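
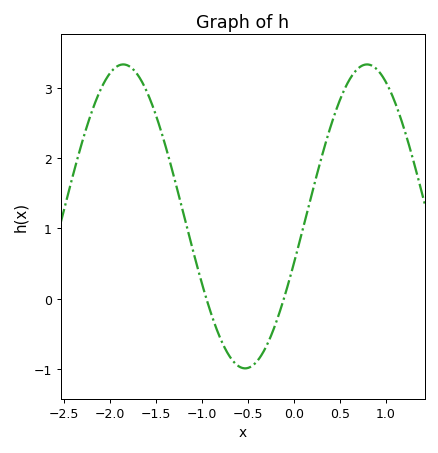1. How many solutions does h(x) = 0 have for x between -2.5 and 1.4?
2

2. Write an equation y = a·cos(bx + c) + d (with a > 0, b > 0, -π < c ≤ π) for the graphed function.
y = 2.16cos(2.37x - 1.88) + 1.17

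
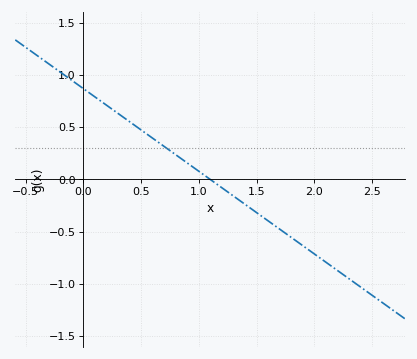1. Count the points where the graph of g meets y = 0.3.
1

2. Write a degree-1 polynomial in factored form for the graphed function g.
y = -0.79(x - 1.1)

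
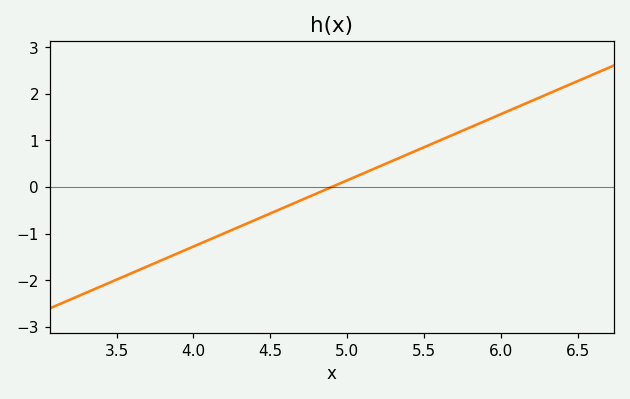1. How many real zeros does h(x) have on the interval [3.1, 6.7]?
1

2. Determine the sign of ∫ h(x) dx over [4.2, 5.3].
negative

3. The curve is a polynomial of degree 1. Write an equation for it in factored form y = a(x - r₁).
y = 1.42(x - 4.9)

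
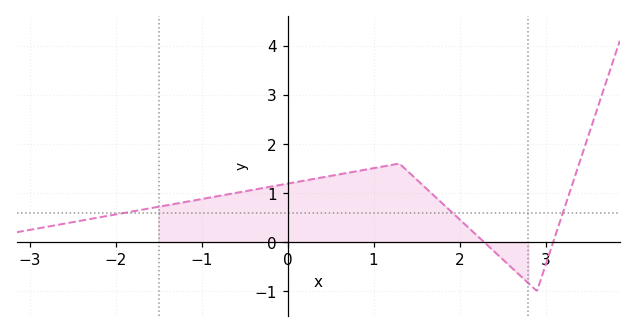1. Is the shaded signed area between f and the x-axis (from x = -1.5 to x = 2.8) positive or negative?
positive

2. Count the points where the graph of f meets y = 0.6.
3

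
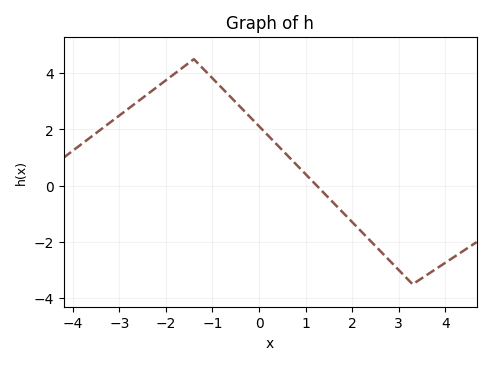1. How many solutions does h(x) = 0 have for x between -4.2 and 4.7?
1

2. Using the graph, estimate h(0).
2.12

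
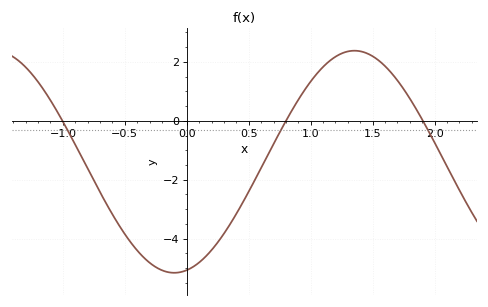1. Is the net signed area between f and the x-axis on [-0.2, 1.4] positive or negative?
negative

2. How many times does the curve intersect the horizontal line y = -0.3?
3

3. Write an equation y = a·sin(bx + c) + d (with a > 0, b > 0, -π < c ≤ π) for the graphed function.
y = 3.77sin(2.16x - 1.35) - 1.39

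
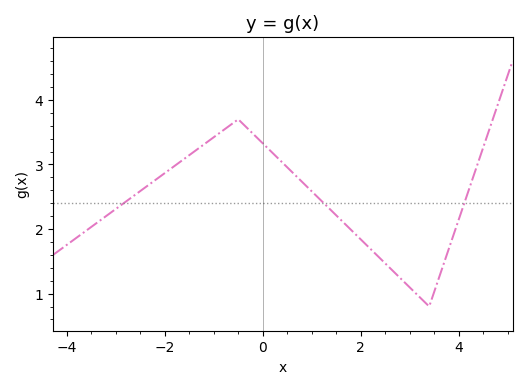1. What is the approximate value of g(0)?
3.33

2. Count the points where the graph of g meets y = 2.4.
3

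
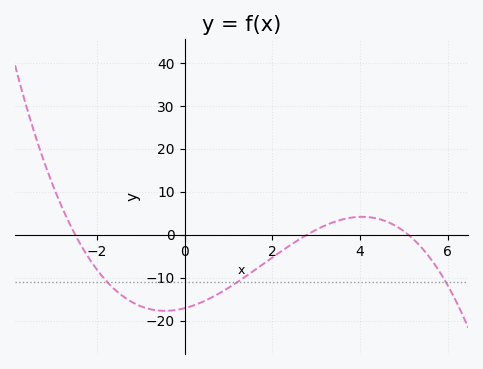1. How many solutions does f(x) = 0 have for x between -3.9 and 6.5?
3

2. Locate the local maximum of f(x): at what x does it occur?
4.05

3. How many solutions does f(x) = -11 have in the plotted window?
3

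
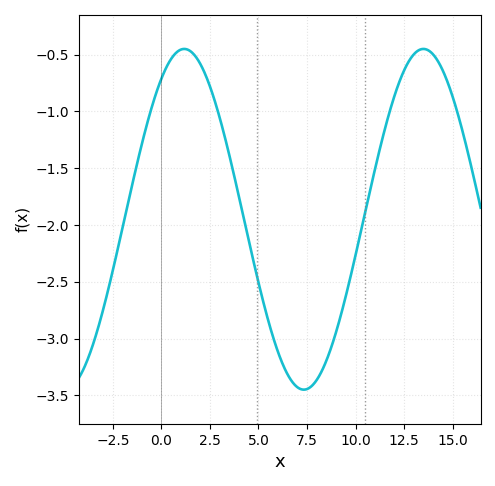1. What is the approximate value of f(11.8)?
-1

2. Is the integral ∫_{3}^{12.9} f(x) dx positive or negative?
negative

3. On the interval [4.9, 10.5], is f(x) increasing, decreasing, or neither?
neither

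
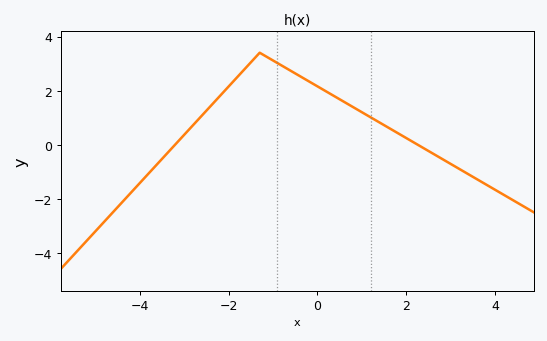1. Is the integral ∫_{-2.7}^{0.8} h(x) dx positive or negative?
positive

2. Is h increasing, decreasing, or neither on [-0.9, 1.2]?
decreasing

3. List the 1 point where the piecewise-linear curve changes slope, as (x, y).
(-1.3, 3.4)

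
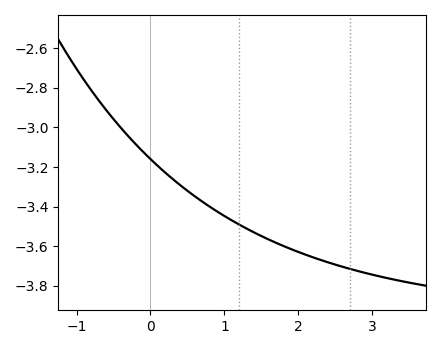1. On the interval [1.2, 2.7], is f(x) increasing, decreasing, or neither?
decreasing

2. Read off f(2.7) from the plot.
-3.72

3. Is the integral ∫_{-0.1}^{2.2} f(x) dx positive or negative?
negative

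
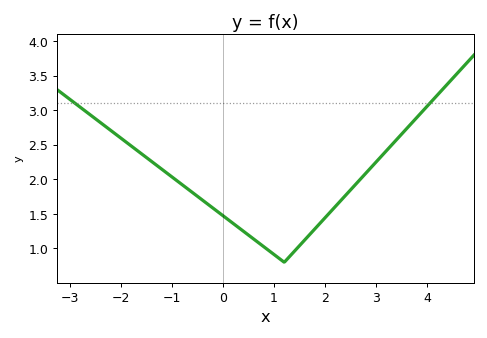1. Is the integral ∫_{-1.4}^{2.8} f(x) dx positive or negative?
positive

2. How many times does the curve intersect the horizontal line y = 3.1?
2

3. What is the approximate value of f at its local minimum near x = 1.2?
0.8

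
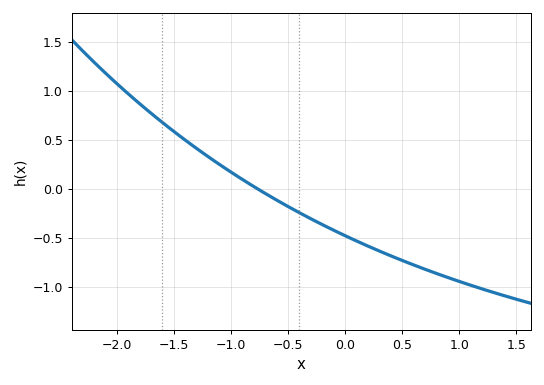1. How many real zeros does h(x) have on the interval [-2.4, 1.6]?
1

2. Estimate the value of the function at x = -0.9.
0.094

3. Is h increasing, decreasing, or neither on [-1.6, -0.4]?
decreasing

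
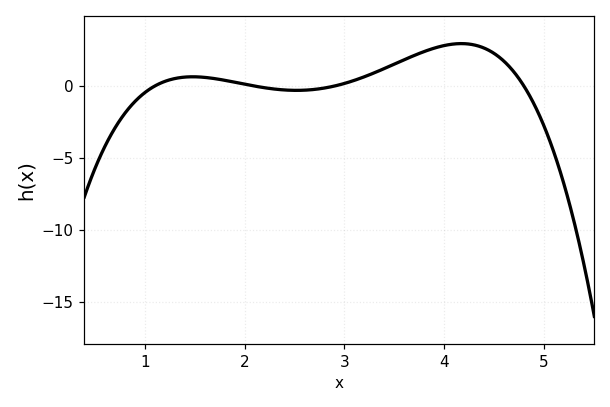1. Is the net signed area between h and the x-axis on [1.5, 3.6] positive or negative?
positive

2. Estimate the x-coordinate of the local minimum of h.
2.5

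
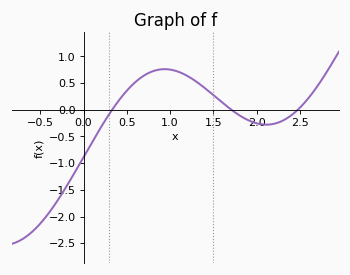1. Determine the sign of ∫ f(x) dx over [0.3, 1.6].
positive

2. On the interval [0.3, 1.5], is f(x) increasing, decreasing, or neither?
neither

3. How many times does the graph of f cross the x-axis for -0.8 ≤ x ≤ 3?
3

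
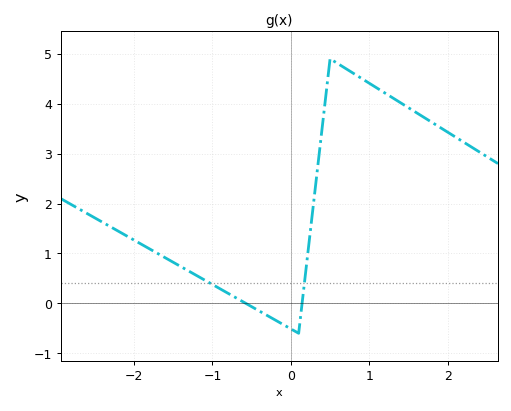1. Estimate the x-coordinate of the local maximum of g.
0.5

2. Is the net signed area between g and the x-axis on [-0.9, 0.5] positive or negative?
positive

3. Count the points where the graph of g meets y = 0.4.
2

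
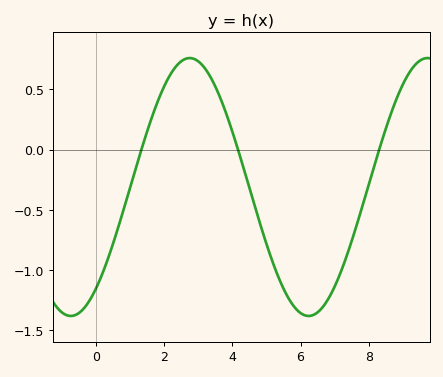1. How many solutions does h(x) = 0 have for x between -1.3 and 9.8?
3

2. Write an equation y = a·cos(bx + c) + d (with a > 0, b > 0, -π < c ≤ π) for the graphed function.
y = 1.07cos(0.9x - 2.47) - 0.31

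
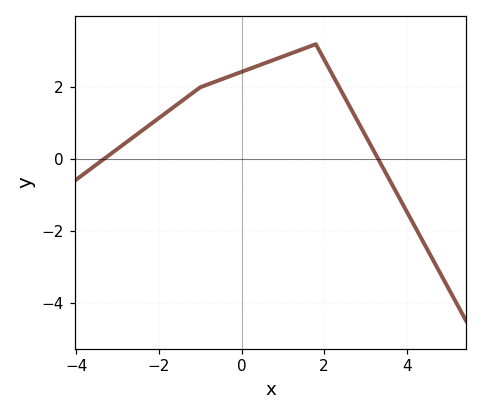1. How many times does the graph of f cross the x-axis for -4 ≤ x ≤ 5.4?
2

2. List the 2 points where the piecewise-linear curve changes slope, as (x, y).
(-1, 2); (1.8, 3.2)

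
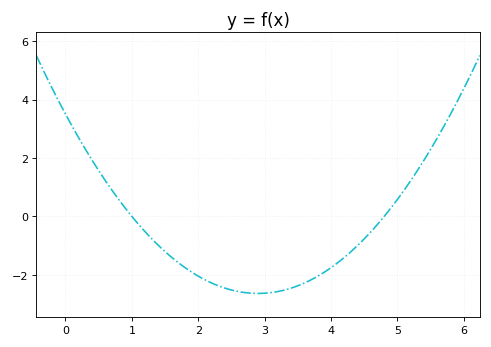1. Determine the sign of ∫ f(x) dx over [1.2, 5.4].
negative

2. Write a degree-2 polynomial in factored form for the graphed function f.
y = 0.73(x - 1)(x - 4.8)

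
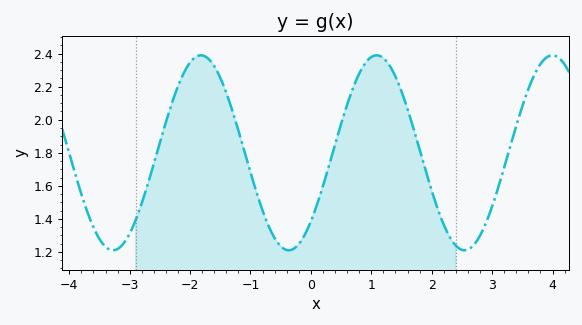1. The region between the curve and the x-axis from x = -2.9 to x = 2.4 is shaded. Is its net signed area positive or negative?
positive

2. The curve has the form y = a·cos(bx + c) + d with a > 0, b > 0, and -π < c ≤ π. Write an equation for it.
y = 0.59cos(2.16x - 2.35) + 1.8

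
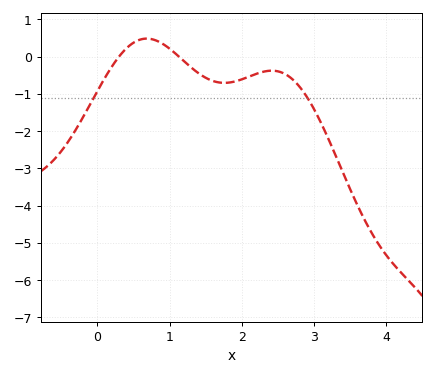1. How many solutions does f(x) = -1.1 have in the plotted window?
2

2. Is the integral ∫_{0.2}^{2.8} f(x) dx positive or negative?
negative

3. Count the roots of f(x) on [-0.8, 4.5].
2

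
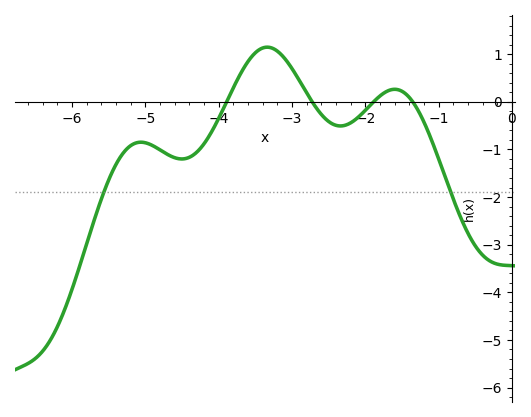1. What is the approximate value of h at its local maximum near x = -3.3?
1.1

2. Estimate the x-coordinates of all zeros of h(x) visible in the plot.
-3.9, -2.7, -1.9, -1.4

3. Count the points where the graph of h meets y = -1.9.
2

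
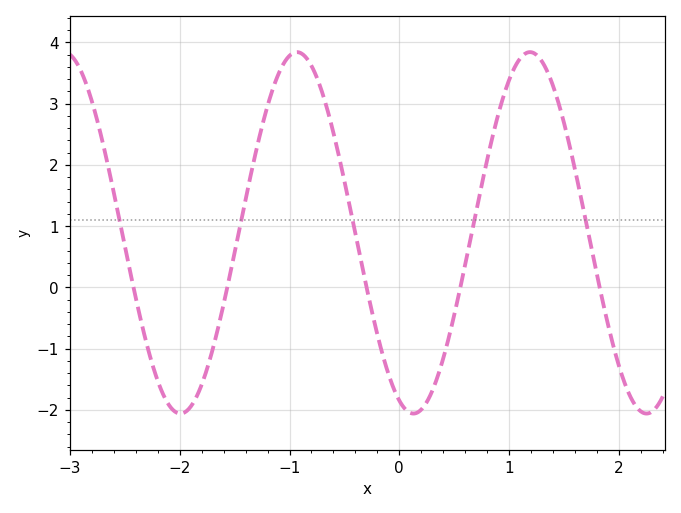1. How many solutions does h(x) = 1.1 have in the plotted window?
5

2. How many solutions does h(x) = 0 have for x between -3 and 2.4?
5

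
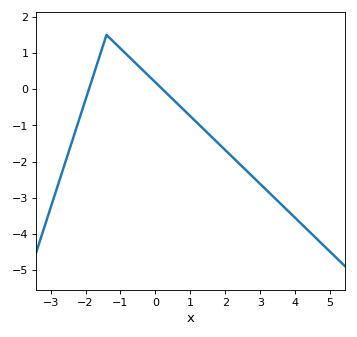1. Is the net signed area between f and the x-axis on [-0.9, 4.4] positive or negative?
negative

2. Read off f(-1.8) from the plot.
0.305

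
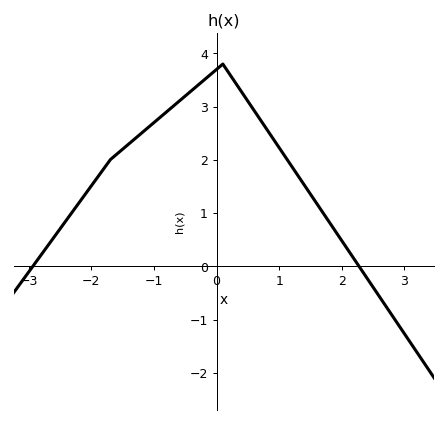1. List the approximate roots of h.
-2.93, 2.28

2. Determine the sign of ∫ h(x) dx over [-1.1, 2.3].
positive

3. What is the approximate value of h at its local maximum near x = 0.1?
3.8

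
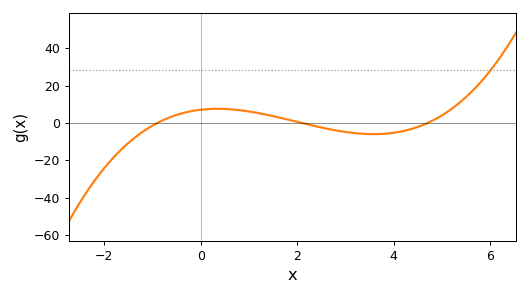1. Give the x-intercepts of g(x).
-0.8, 2.2, 4.8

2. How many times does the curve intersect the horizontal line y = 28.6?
1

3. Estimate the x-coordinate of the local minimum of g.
3.6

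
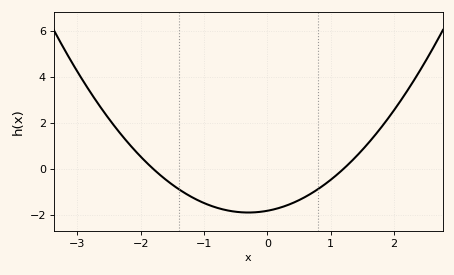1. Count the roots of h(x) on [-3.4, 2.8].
2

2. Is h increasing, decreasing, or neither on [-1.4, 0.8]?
neither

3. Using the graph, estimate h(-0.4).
-1.88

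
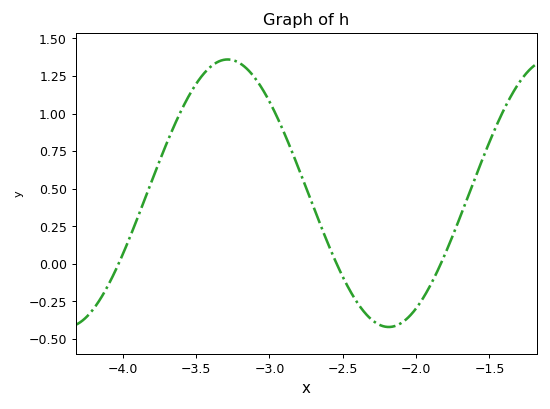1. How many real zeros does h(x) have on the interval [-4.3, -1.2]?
3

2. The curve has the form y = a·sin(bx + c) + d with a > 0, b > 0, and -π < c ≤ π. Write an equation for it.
y = 0.89sin(2.86x - 1.6) + 0.47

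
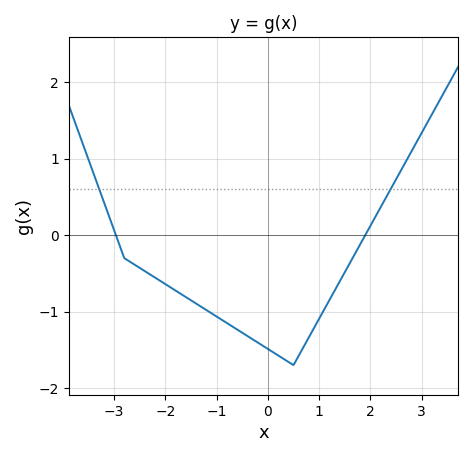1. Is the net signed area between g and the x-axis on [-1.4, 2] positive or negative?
negative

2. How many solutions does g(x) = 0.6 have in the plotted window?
2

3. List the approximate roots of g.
-3, 1.8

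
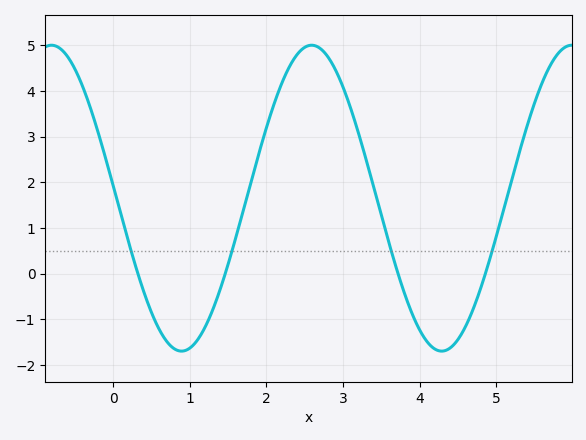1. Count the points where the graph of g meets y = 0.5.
4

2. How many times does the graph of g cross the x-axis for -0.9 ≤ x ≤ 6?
4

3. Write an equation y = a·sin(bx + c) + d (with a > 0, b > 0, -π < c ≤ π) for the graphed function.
y = 3.35sin(1.85x + 3.06) + 1.65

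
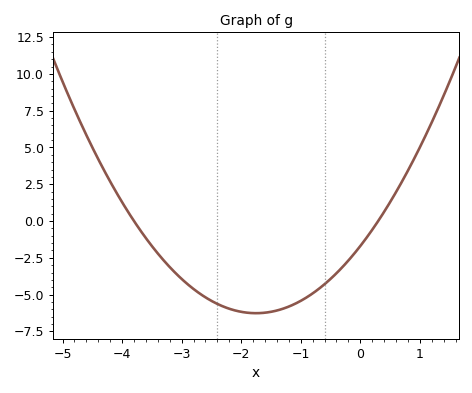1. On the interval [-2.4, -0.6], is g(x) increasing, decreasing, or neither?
neither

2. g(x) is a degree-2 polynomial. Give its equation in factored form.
y = 1.49(x + 3.8)(x - 0.3)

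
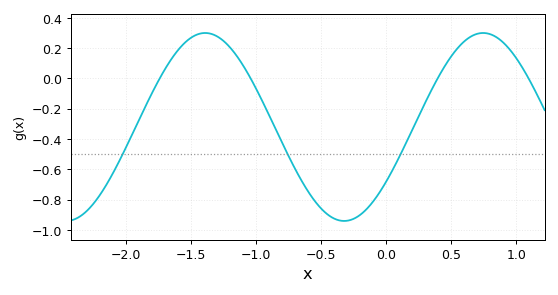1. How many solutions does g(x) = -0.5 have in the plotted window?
3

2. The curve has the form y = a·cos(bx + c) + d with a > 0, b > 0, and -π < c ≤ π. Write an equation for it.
y = 0.62cos(2.94x - 2.19) - 0.32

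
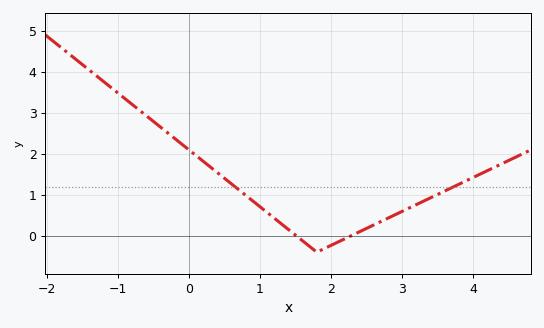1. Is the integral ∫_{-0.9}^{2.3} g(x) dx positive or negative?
positive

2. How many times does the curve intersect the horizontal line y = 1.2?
2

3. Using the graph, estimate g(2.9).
0.5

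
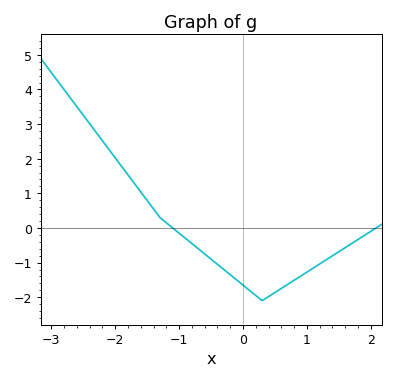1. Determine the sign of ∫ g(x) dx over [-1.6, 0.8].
negative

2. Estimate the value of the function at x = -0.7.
-0.6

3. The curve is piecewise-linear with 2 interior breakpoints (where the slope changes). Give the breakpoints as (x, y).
(-1.3, 0.3); (0.3, -2.1)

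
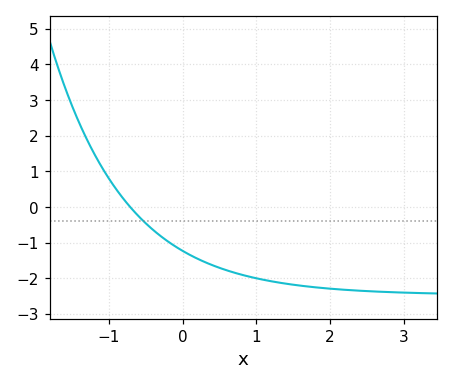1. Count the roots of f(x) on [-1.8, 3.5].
1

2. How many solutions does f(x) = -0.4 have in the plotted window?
1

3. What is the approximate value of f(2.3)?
-2.34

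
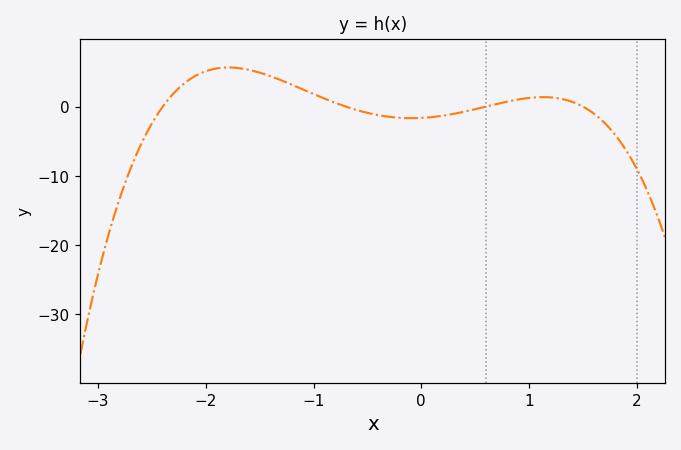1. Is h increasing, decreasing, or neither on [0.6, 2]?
neither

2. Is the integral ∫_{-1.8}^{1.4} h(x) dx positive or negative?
positive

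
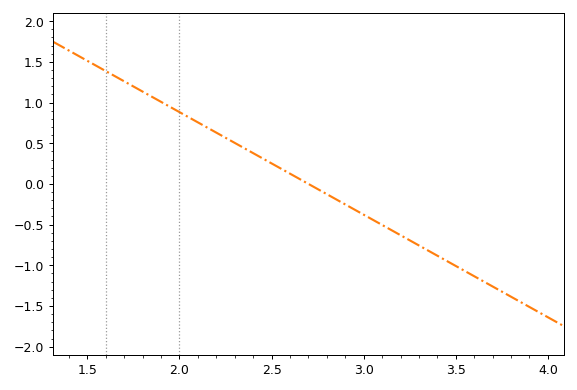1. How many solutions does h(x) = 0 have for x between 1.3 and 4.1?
1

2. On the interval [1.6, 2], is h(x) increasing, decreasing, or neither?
decreasing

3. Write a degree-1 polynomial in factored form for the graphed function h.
y = -1.26(x - 2.7)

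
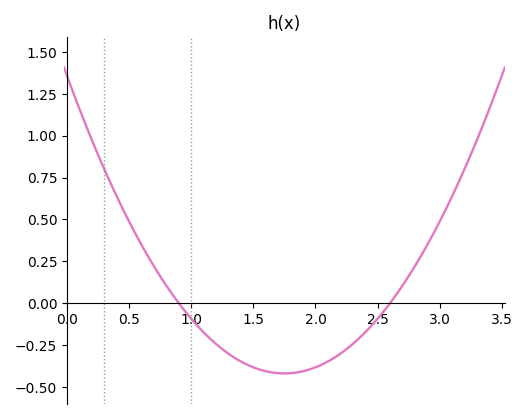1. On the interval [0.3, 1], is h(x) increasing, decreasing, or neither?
decreasing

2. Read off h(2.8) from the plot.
0.22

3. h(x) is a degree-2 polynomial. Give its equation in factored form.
y = 0.58(x - 0.9)(x - 2.6)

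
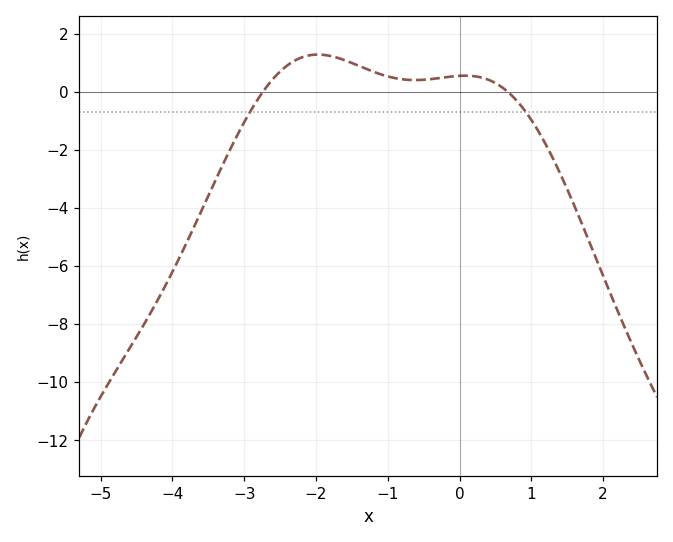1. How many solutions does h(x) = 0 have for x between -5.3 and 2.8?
2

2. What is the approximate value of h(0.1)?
0.56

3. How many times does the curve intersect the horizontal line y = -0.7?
2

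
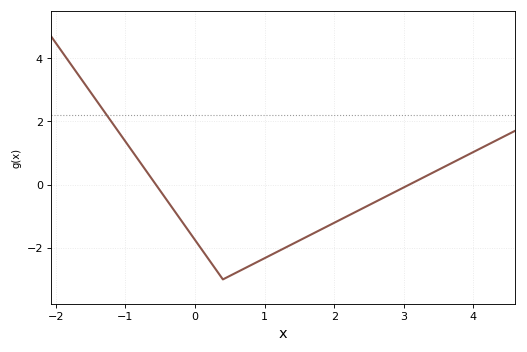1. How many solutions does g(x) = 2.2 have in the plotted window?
1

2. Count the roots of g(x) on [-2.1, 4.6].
2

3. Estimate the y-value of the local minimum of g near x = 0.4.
-3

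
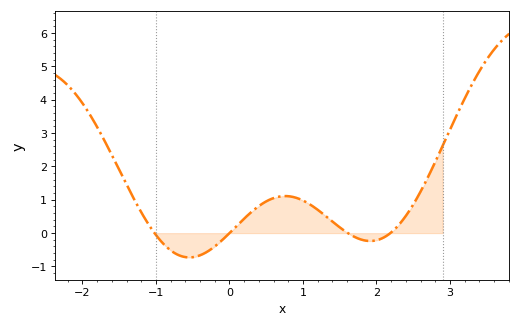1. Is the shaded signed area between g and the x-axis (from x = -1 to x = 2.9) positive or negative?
positive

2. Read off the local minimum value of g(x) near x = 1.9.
-0.2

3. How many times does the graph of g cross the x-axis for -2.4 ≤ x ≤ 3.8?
4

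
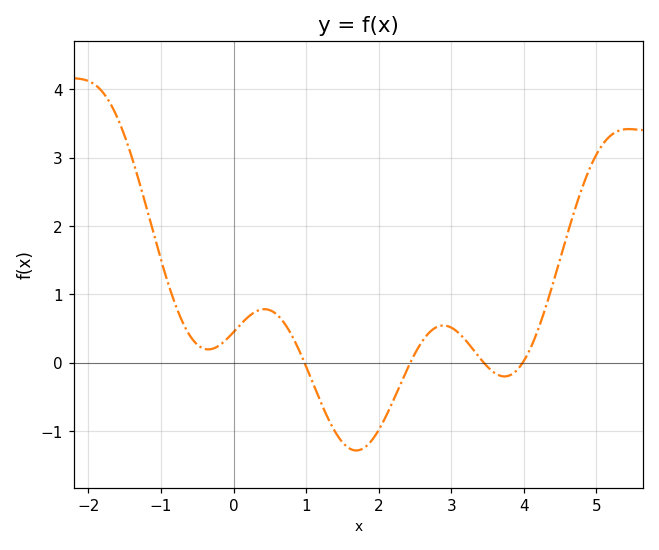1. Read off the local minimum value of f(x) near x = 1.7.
-1.3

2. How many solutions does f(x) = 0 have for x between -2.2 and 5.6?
4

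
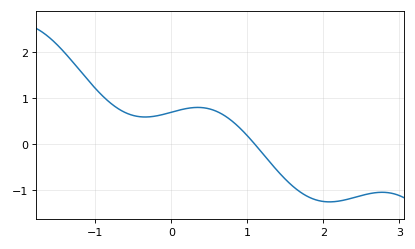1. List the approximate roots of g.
1.09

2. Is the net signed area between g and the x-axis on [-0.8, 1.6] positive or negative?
positive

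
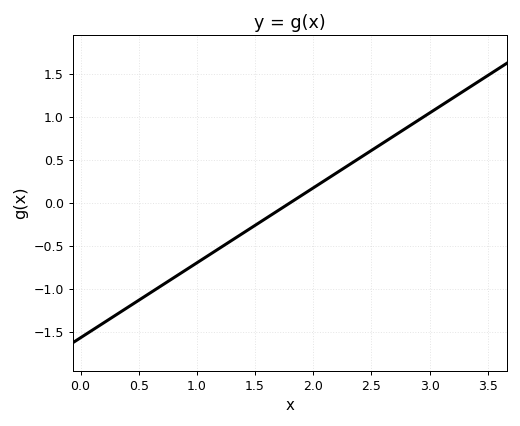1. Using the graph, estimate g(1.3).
-0.435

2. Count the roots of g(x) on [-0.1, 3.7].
1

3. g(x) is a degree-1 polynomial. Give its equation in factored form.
y = 0.87(x - 1.8)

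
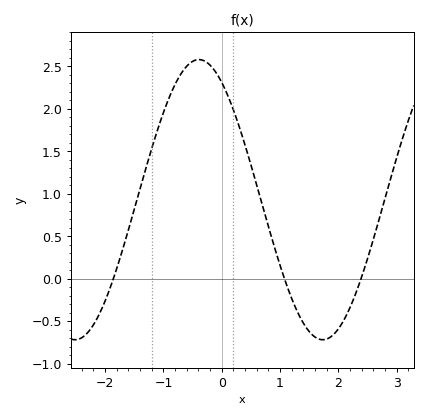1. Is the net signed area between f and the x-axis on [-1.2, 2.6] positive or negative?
positive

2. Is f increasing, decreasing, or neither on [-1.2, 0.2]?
neither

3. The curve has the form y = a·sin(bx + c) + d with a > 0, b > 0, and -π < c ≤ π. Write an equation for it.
y = 1.65sin(1.5x + 2.2) + 0.93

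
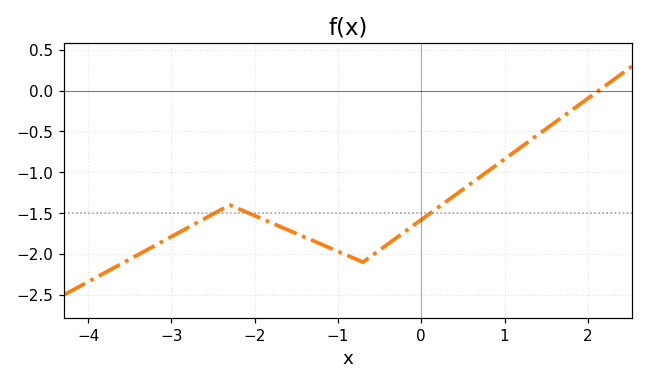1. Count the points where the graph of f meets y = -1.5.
3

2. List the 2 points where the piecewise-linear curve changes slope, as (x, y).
(-2.3, -1.4); (-0.7, -2.1)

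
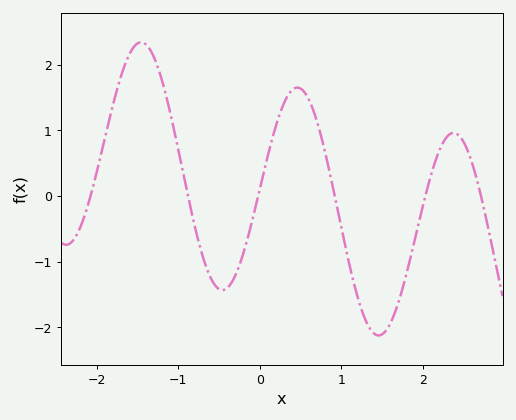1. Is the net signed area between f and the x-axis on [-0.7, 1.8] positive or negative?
negative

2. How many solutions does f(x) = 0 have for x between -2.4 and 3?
6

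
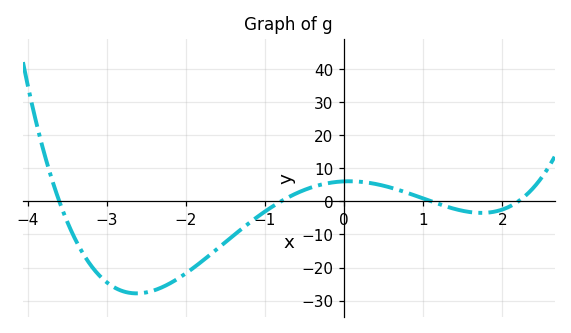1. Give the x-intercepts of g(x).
-3.6, -0.8, 1.1, 2.2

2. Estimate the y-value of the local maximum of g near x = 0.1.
6.09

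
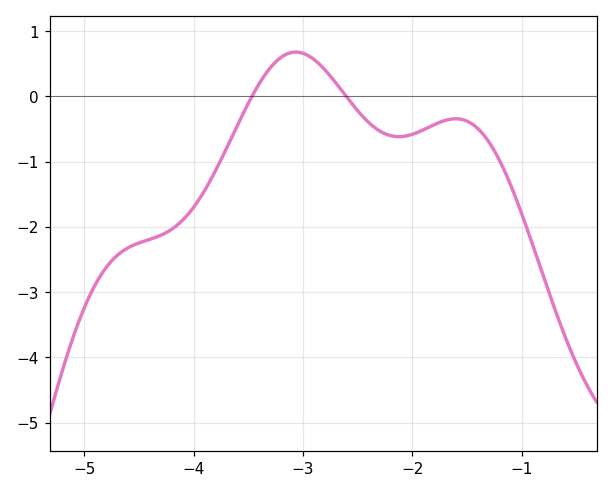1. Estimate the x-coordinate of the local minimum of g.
-2.1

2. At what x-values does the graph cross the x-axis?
-3.5, -2.6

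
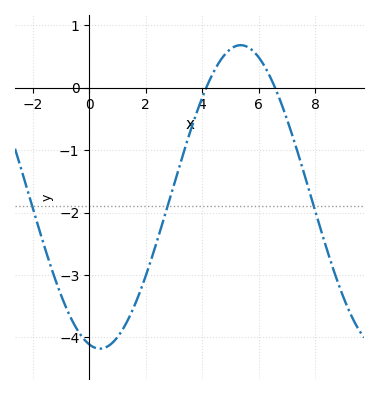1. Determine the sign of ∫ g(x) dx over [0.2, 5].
negative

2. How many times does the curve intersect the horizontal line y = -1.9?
3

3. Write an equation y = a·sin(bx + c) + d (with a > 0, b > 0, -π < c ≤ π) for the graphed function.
y = 2.43sin(0.63x - 1.8) - 1.75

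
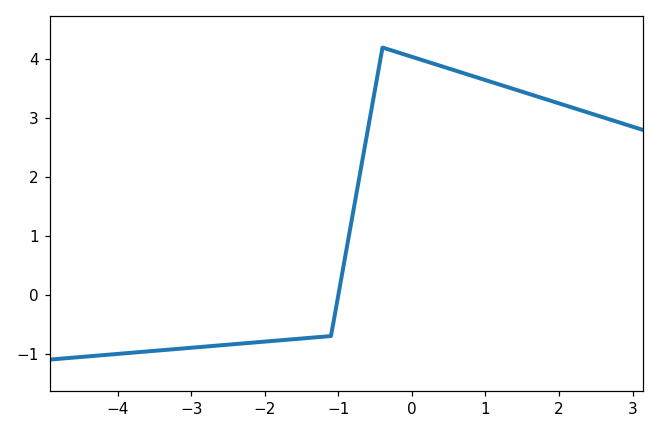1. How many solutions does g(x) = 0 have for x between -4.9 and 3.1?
1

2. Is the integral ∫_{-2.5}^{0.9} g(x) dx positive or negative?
positive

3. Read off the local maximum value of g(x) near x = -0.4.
4.2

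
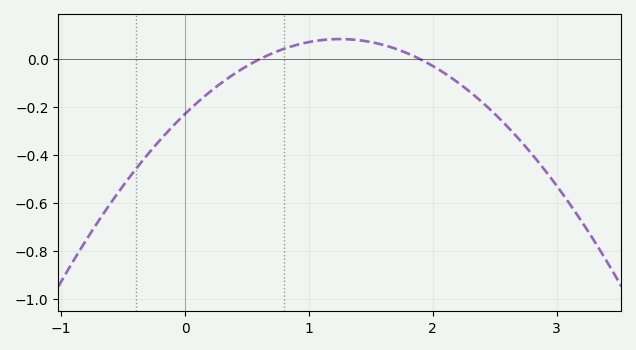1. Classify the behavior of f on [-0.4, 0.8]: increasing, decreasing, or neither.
increasing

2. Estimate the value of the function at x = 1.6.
0.06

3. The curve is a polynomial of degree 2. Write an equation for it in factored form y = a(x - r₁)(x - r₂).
y = -0.2(x - 0.6)(x - 1.9)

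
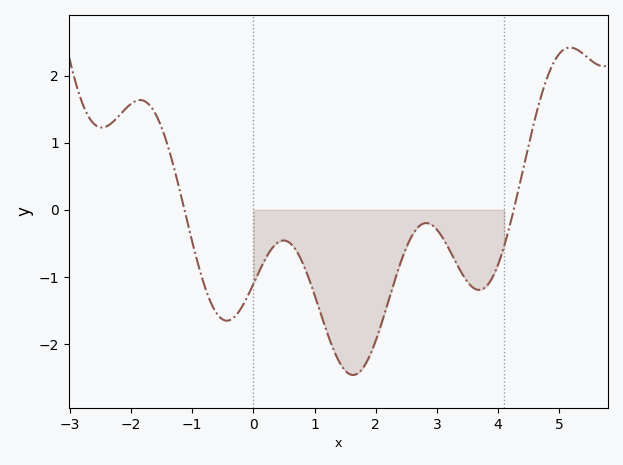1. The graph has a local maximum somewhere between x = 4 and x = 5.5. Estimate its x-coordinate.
5.17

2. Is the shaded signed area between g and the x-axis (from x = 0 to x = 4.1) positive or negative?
negative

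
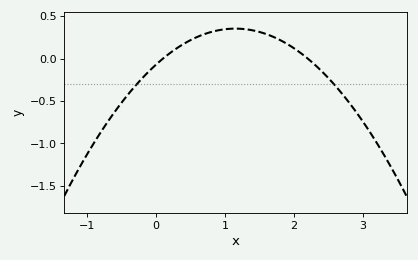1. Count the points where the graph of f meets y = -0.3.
2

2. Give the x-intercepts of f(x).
0.1, 2.2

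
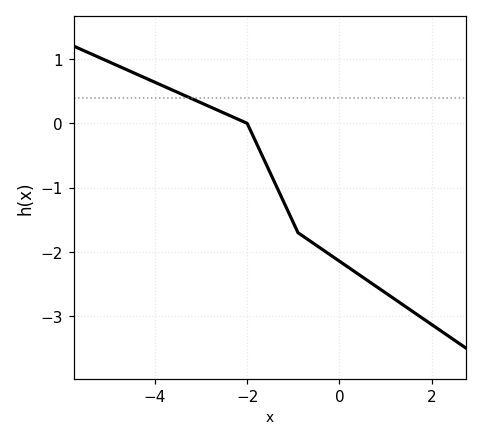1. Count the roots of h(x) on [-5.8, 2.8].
1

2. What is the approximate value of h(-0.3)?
-2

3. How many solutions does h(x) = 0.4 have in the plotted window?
1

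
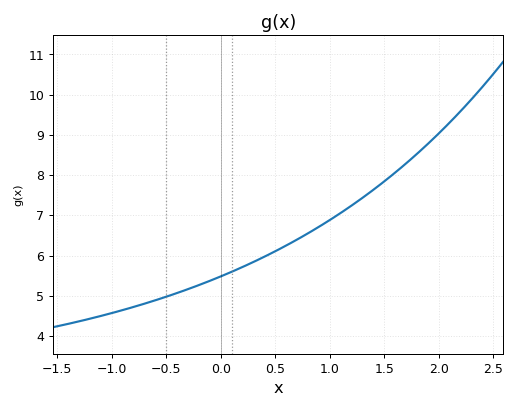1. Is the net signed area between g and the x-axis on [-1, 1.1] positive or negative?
positive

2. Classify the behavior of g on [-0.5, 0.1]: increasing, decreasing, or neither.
increasing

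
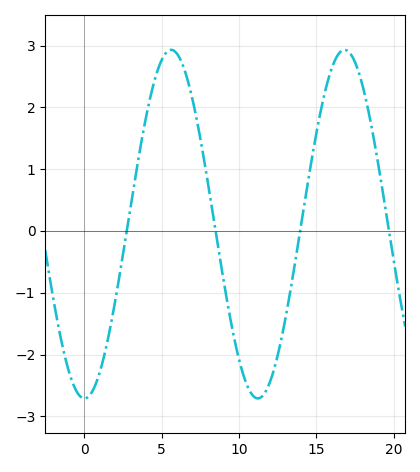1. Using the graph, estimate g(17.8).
2.52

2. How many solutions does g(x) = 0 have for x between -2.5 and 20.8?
4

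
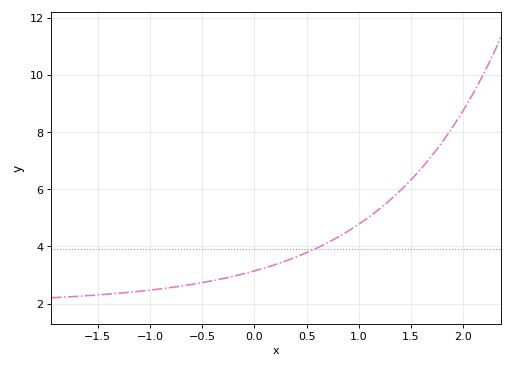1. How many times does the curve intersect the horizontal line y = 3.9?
1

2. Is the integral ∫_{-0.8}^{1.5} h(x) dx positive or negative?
positive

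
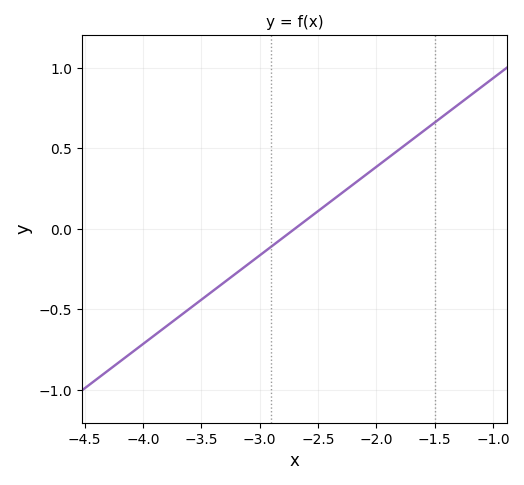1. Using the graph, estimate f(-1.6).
0.605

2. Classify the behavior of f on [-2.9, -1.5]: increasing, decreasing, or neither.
increasing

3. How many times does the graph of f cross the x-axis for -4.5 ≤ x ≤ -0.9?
1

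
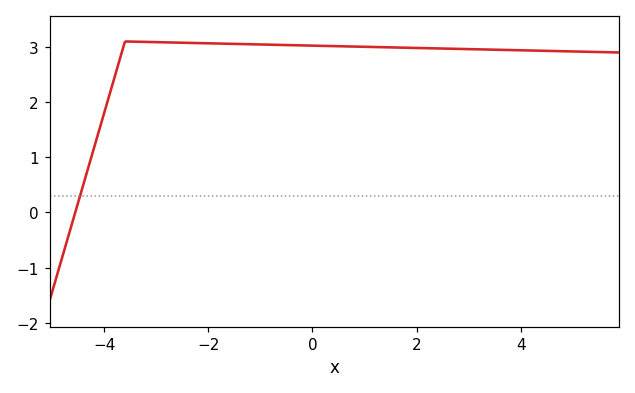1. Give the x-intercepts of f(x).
-4.6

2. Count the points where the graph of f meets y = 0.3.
1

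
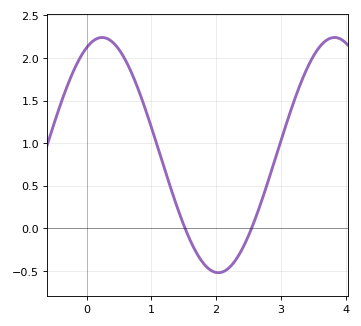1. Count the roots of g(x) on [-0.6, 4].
2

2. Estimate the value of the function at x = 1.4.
0.25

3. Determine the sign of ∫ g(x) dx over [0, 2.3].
positive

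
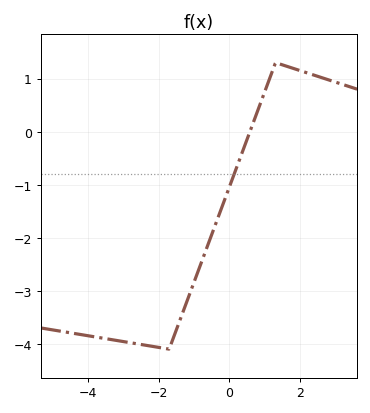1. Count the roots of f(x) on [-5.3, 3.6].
1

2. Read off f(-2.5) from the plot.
-4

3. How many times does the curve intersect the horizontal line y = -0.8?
1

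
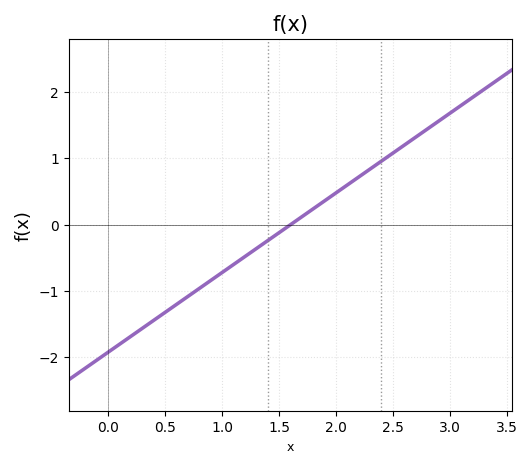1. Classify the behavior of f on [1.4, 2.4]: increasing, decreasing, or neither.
increasing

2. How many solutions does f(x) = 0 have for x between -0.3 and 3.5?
1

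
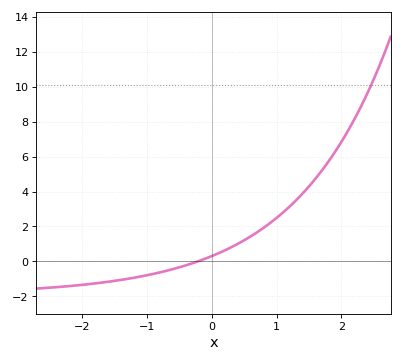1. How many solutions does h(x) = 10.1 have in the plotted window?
1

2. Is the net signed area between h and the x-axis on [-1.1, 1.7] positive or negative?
positive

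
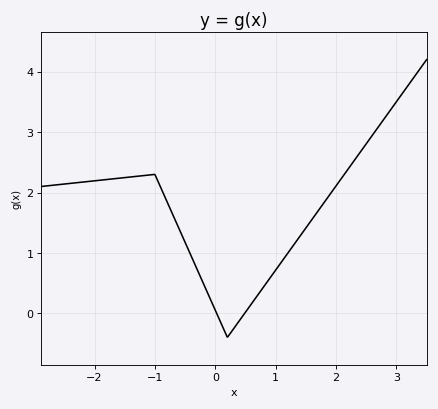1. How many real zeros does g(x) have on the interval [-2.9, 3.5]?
2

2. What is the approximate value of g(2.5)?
2.8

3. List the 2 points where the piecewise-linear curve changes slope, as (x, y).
(-1, 2.3); (0.2, -0.4)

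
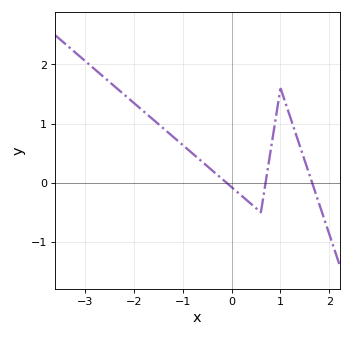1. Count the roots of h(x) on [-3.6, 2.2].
3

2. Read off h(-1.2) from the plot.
0.781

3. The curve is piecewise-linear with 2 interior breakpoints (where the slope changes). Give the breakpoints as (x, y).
(0.6, -0.5); (1, 1.6)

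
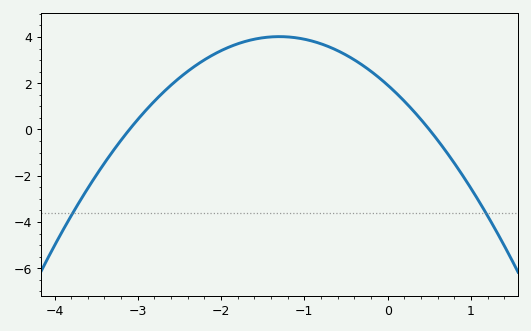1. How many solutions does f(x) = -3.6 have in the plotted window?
2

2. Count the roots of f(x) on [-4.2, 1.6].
2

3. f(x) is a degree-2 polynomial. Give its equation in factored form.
y = -1.24(x + 3.1)(x - 0.5)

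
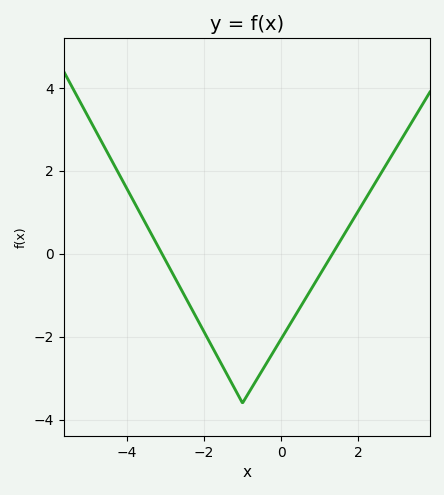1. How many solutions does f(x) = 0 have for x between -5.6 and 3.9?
2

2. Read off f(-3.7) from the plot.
1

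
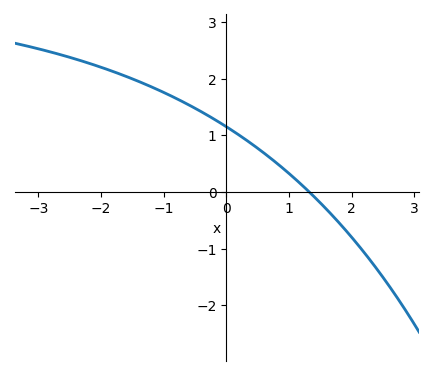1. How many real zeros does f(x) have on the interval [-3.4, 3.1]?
1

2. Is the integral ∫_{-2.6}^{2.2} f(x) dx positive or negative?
positive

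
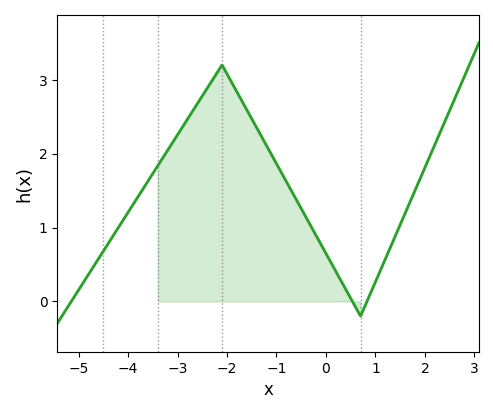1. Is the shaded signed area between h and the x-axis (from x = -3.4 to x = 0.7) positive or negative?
positive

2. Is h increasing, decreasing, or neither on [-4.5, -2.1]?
increasing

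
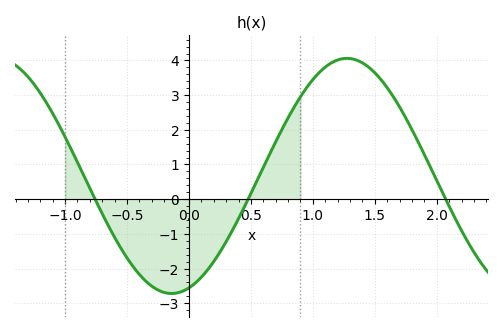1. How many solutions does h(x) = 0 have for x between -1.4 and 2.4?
3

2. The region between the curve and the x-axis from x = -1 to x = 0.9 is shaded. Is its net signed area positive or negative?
negative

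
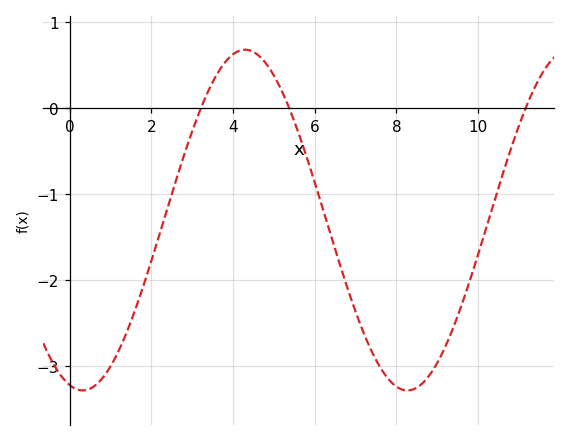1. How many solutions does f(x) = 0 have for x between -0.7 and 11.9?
3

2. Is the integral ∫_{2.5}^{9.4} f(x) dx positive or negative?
negative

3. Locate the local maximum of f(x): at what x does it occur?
4.29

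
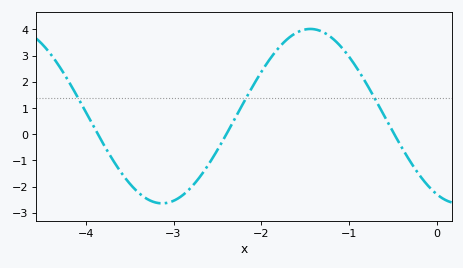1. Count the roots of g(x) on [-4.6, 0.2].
3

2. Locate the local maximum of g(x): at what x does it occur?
-1.4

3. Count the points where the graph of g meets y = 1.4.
3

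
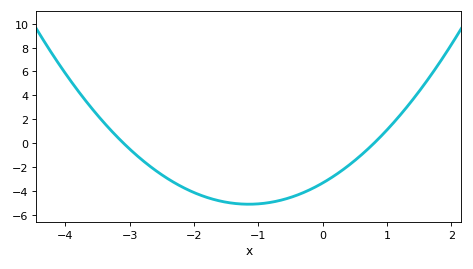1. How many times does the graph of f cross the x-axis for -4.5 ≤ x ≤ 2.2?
2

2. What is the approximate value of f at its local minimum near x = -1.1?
-5.13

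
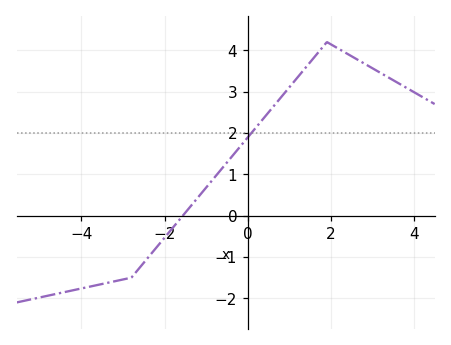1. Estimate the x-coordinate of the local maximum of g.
1.9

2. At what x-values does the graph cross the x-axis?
-1.56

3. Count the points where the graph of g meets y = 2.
1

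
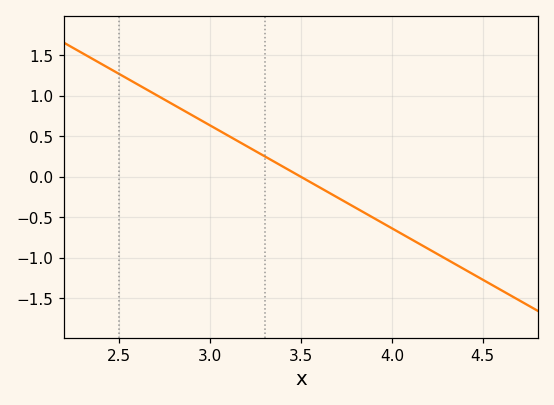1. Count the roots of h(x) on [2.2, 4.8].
1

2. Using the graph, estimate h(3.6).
-0.15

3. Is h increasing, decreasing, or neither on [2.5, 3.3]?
decreasing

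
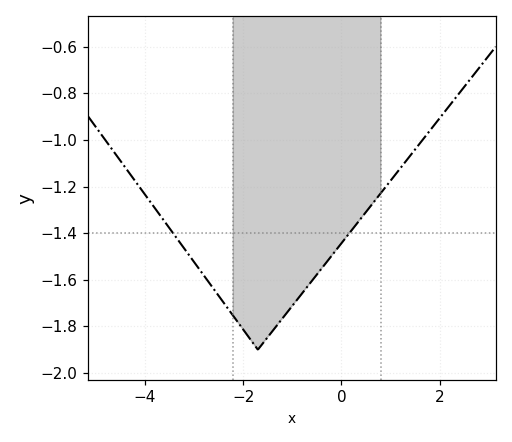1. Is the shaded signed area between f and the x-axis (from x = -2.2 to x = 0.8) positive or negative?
negative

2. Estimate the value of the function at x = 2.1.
-0.878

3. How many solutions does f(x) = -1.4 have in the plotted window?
2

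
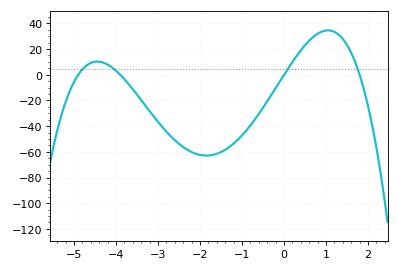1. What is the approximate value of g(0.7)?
29.6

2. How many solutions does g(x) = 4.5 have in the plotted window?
4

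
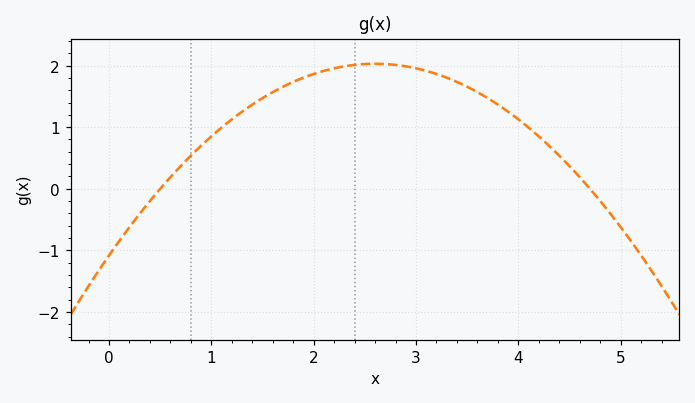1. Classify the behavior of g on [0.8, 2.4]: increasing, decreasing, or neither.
increasing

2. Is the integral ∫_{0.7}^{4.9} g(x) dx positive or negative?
positive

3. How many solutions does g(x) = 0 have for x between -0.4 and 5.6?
2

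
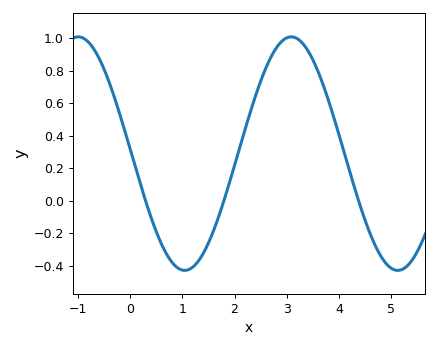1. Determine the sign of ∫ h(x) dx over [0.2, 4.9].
positive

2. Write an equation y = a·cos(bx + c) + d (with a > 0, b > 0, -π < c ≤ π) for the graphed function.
y = 0.72cos(1.54x + 1.53) + 0.29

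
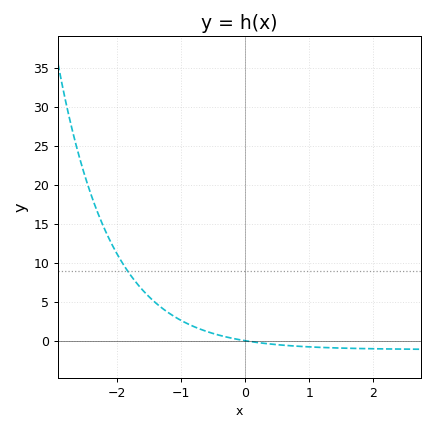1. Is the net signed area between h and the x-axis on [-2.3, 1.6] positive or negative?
positive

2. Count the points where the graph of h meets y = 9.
1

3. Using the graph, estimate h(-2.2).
14.5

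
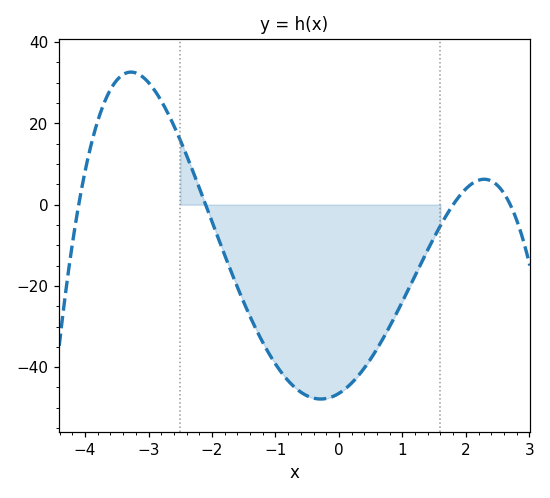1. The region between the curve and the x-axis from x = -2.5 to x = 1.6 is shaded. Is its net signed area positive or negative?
negative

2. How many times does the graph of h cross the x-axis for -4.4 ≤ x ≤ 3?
4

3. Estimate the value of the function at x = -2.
-4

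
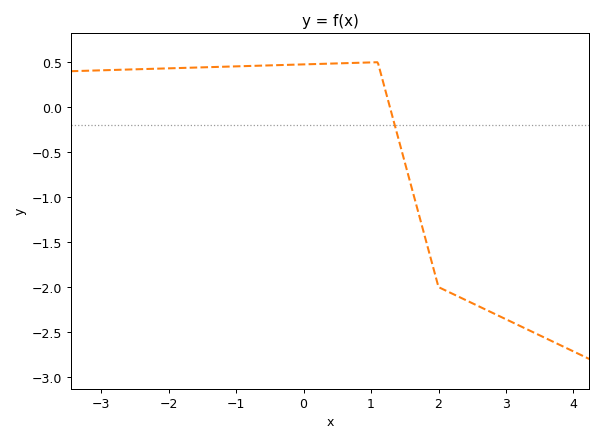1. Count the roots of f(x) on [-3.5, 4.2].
1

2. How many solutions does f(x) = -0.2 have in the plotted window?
1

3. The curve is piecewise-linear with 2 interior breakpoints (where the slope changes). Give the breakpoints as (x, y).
(1.1, 0.5); (2, -2)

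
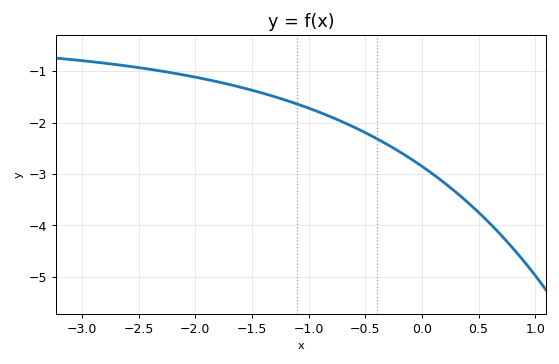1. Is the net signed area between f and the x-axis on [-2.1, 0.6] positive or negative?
negative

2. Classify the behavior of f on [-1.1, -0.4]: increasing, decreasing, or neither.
decreasing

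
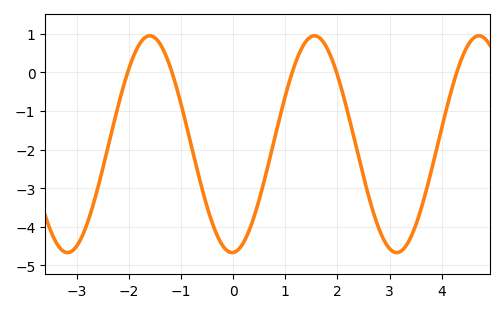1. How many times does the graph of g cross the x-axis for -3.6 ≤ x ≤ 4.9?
5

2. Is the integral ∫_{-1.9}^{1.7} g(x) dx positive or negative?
negative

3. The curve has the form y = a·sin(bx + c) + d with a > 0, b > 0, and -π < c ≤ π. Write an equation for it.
y = 2.81sin(2x - 1.5) - 1.86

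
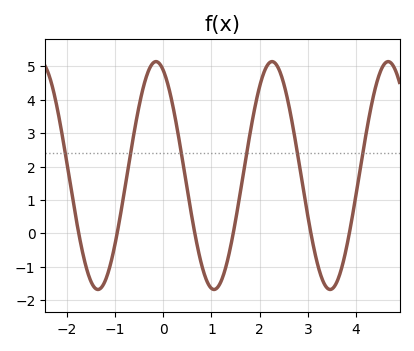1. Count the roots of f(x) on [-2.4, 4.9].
6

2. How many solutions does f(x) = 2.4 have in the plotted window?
6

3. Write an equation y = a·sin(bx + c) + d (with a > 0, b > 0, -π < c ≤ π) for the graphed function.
y = 3.41sin(2.61x + 1.96) + 1.73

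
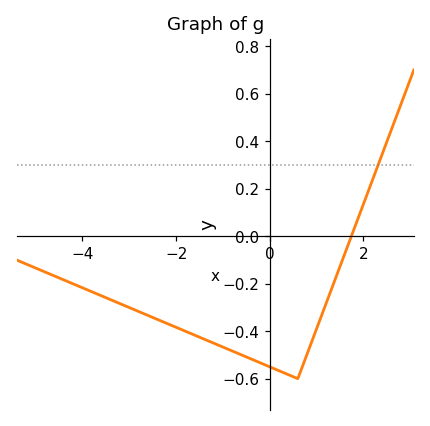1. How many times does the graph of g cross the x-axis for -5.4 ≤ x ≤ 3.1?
1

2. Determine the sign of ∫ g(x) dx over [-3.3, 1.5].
negative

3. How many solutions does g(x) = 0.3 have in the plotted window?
1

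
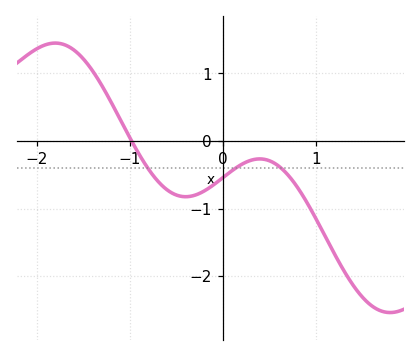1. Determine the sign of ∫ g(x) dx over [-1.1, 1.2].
negative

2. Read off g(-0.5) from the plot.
-0.8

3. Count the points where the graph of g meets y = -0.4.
3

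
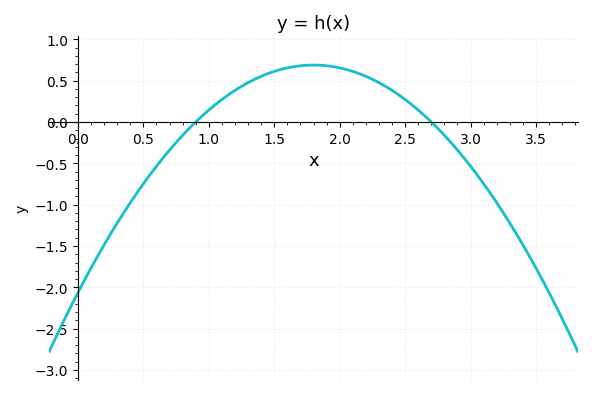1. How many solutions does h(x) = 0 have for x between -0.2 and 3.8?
2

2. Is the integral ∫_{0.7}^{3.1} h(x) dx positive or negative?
positive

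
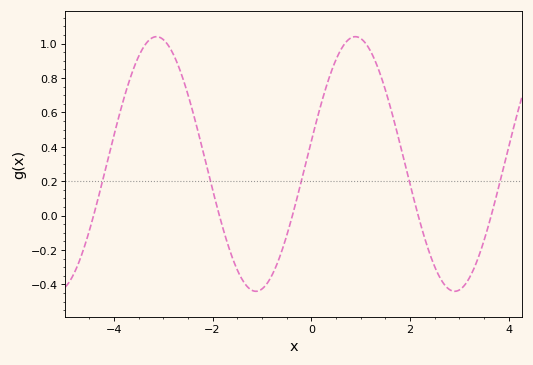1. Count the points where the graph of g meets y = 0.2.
5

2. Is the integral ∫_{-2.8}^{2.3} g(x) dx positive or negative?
positive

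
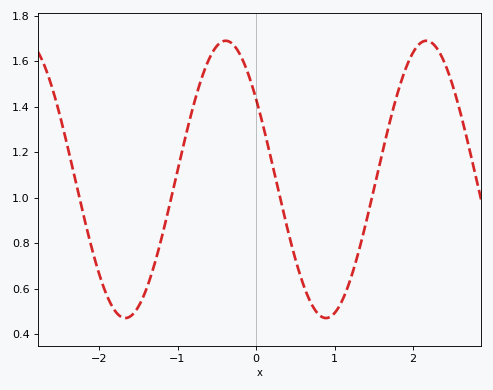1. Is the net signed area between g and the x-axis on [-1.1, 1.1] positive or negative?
positive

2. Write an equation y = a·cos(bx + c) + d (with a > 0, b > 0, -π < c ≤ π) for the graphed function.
y = 0.61cos(2.46x + 0.952) + 1.08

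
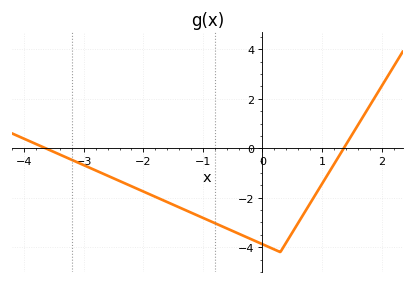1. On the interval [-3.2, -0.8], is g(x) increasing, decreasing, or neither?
decreasing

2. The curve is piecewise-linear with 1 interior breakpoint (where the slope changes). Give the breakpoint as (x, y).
(0.3, -4.2)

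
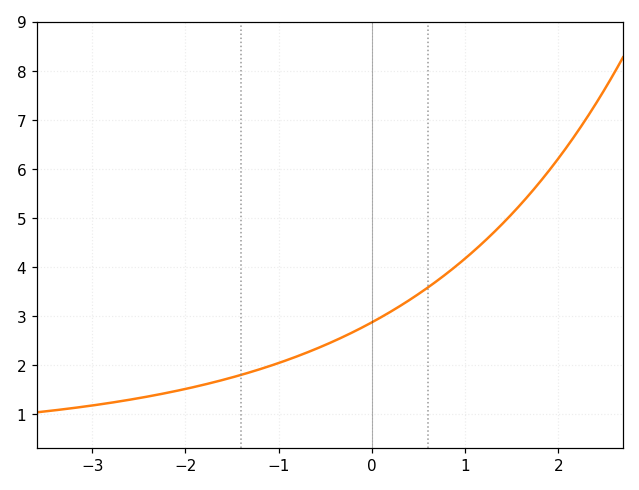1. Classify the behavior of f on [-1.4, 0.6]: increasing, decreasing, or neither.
increasing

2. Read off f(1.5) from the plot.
5.1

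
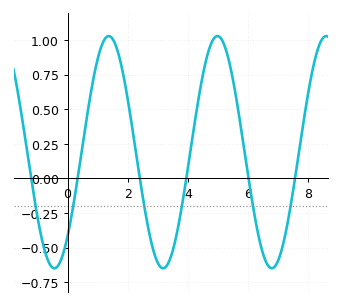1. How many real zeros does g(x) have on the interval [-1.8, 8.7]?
6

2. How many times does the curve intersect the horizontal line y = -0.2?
6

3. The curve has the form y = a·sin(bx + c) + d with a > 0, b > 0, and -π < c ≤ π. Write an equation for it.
y = 0.84sin(1.7x - 0.81) + 0.19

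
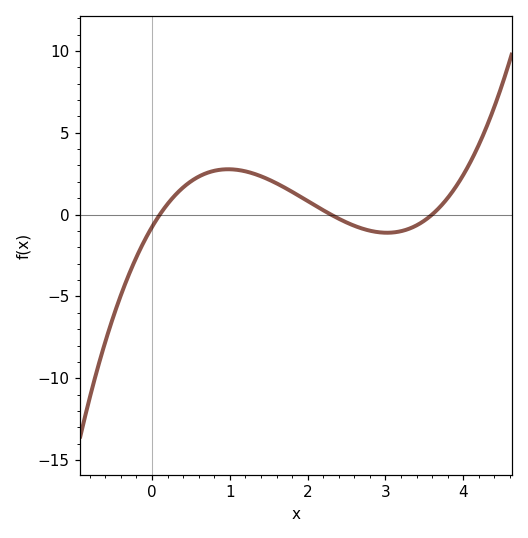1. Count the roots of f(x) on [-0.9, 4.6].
3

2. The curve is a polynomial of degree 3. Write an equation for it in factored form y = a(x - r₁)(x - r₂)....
y = 0.91(x - 0.1)(x - 2.3)(x - 3.6)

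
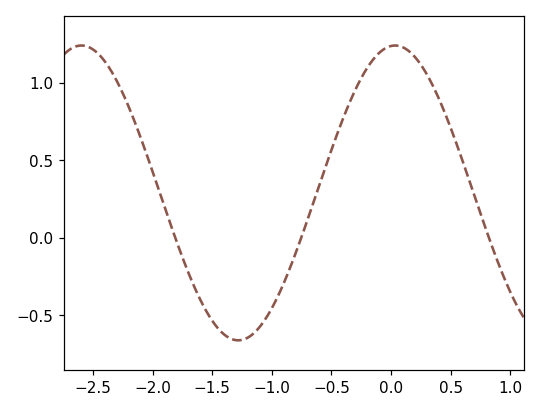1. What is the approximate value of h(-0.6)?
0.35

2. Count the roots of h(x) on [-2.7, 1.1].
3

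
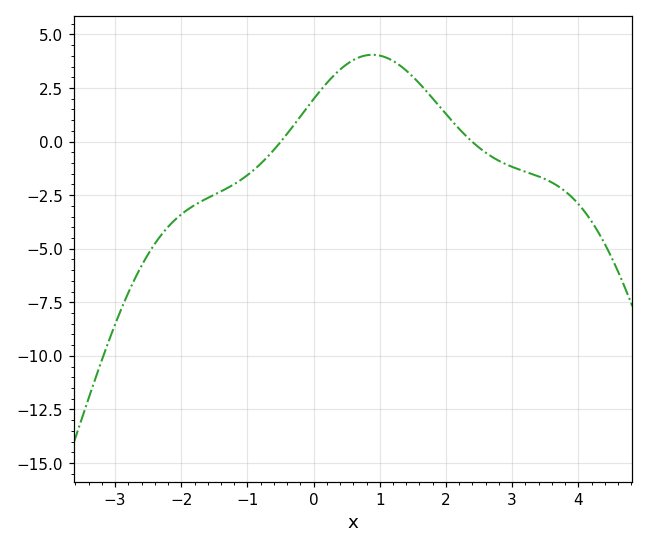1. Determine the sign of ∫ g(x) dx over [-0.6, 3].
positive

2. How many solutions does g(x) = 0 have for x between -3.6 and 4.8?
2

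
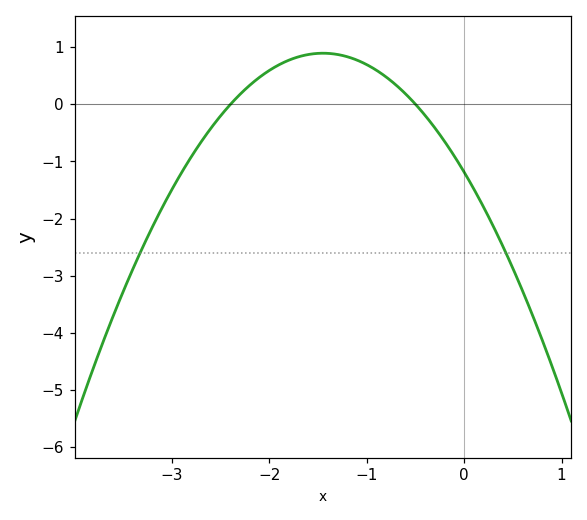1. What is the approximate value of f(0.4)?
-2.5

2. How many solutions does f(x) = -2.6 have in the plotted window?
2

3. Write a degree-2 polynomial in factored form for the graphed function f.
y = -0.99(x + 2.4)(x + 0.5)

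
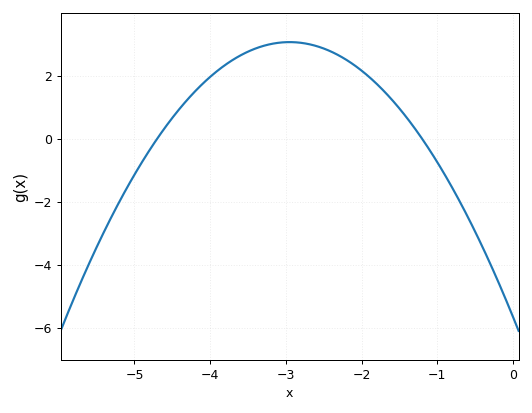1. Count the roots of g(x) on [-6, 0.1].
2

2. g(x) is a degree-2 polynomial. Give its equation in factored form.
y = -1(x + 4.7)(x + 1.2)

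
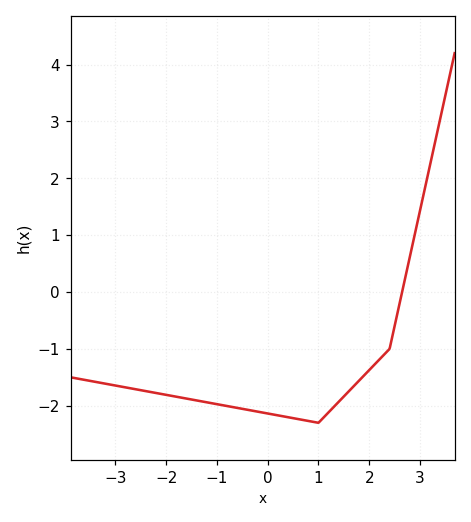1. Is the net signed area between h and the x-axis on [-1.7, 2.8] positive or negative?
negative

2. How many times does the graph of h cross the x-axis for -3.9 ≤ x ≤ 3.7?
1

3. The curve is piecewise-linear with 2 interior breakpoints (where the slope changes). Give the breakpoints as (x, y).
(1, -2.3); (2.4, -1)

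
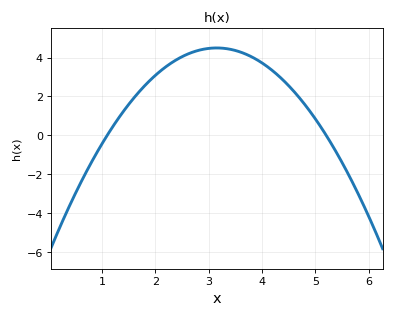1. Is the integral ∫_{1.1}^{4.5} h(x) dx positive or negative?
positive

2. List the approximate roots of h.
1.1, 5.2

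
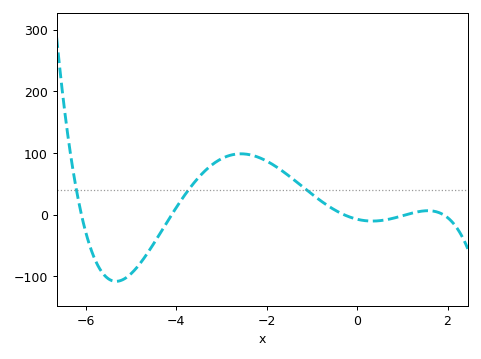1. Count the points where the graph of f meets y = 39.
3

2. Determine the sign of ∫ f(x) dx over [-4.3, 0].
positive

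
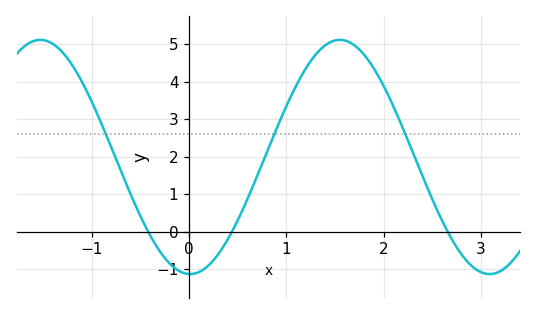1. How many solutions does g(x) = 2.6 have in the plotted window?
3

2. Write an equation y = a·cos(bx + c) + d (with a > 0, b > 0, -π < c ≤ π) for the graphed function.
y = 3.12cos(2.04x + 3.12) + 1.99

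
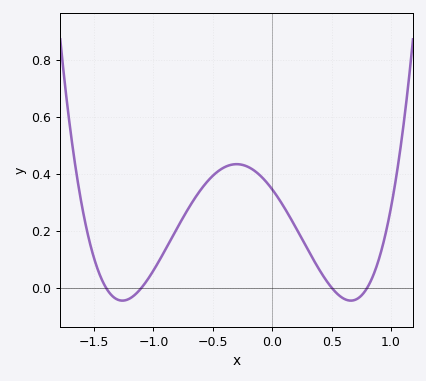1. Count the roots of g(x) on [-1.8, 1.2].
4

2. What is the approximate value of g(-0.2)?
0.42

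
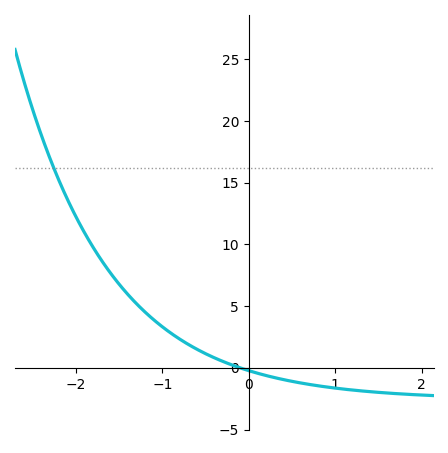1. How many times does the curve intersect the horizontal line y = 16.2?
1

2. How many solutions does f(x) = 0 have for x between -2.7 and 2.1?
1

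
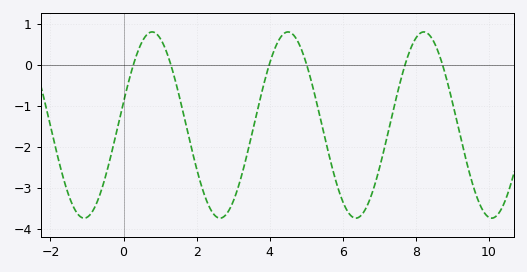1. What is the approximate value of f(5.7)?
-2.5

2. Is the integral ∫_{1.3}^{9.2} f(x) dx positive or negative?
negative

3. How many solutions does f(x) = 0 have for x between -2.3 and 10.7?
6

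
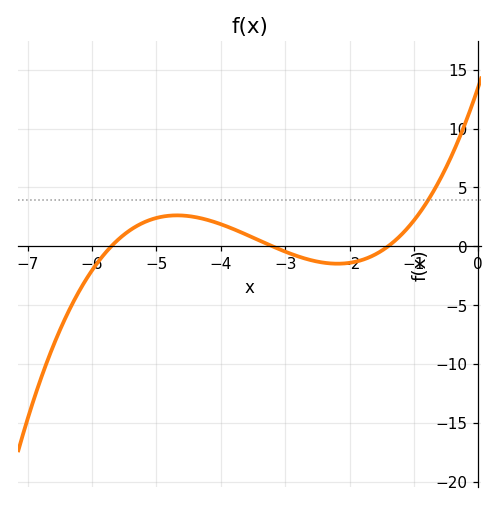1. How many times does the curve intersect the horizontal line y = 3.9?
1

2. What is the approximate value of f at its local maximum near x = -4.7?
2.62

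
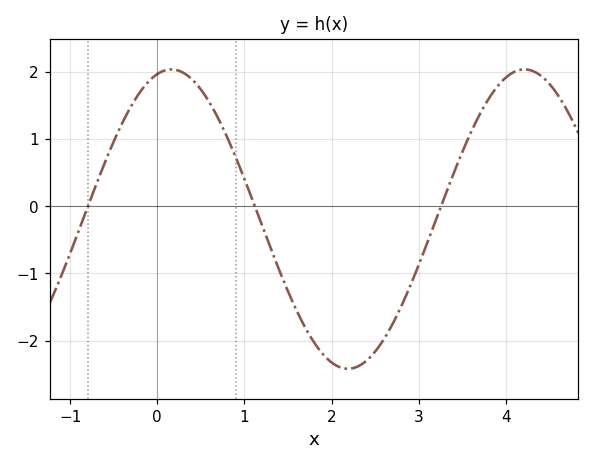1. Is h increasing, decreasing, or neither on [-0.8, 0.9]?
neither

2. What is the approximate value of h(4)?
1.9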